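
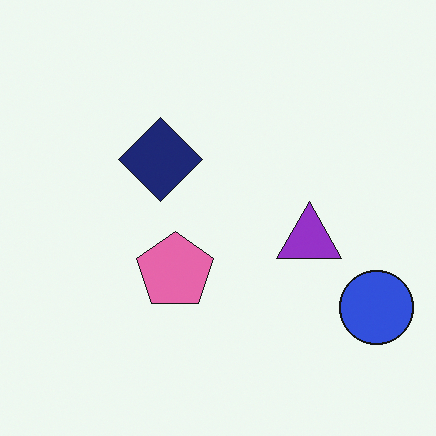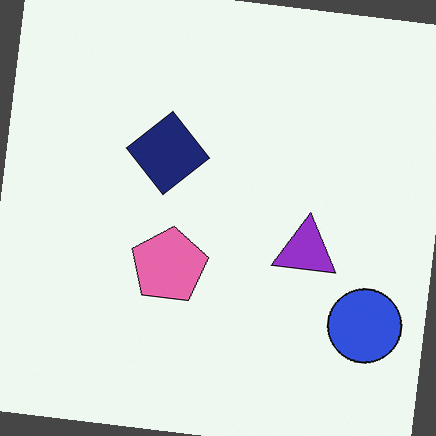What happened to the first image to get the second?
Rotated clockwise by a small amount.

Every shape is tilted by the same angle and the image corners show triangular fill wedges — a whole-image rotation by a non-right angle.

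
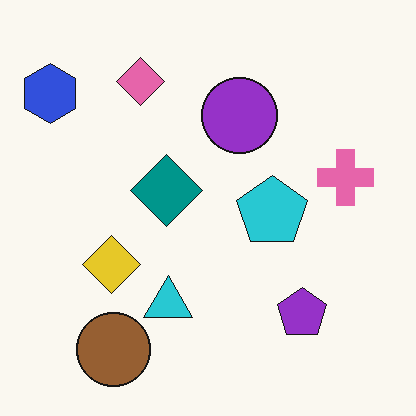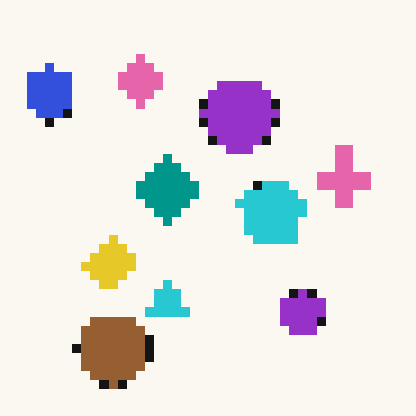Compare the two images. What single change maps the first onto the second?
The transformation is: coarsely pixelated.

Shapes are reduced to large square blocks; fine edges and outlines are lost — a downscale-then-upscale (mosaic) effect.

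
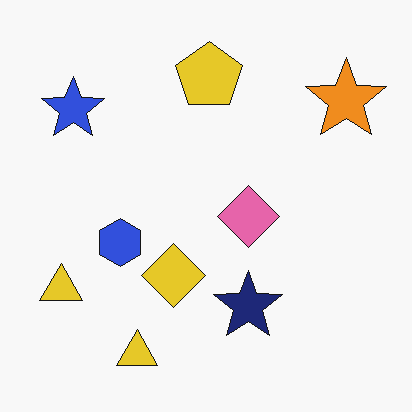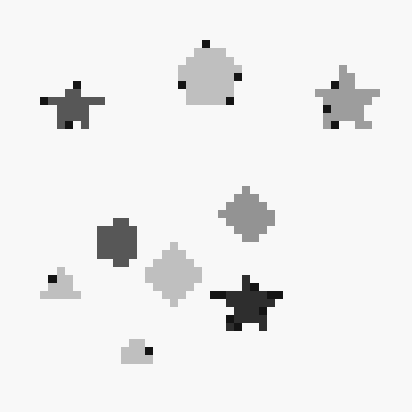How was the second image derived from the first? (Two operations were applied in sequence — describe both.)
It was moderately pixelated, then converted to grayscale.

Shapes are reduced to large square blocks; fine edges and outlines are lost — a downscale-then-upscale (mosaic) effect. All color is removed — every shape is now a shade of grey.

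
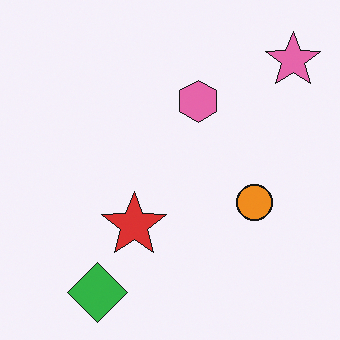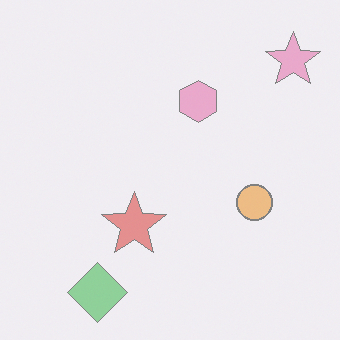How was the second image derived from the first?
The second image is the first given much lower contrast.

Tones are pushed toward mid-grey across the whole image — a global contrast change.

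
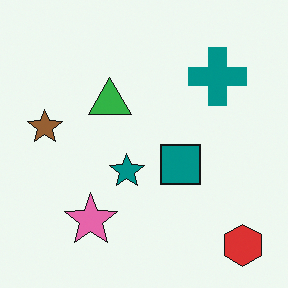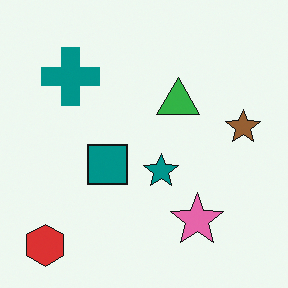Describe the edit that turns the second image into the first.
It was flipped horizontally (left ↔ right).

The red hexagon is in the bottom-left of the second image and the bottom-right of the first — shapes on opposite sides of the vertical midline have swapped in a mirror flip.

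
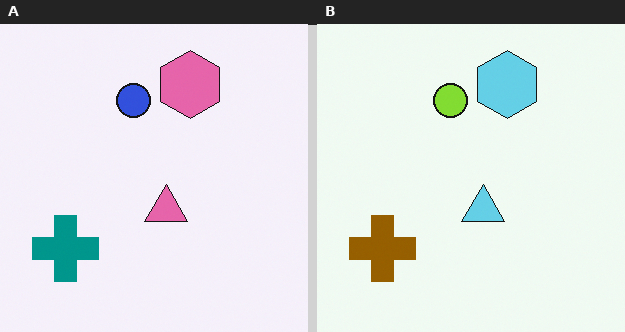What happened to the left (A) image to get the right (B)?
This is the original image hue-shifted by a large amount.

Every shape's color has rotated by the same amount around the hue wheel — a uniform hue shift.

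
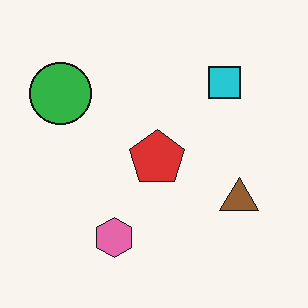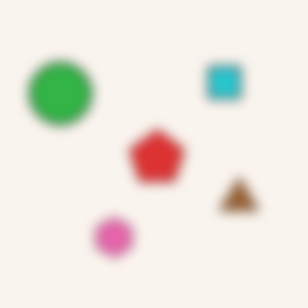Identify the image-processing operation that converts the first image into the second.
This is the original image heavily blurred.

Shape edges and outlines are uniformly softened across the whole image.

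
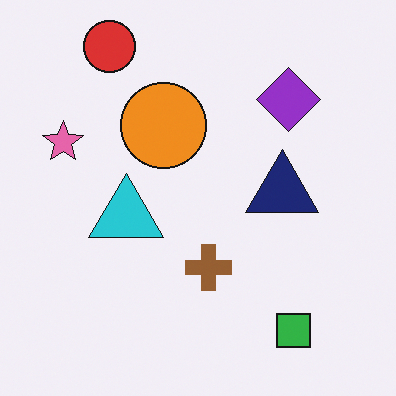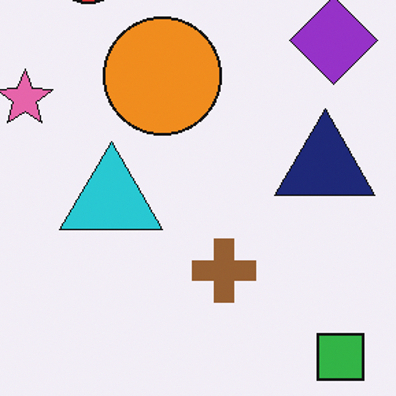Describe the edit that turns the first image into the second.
This is the original image cropped slightly and scaled back up.

The visible shapes are larger and the field of view is narrower; shapes near the original edges may be partly or wholly outside the frame — a crop-and-rescale.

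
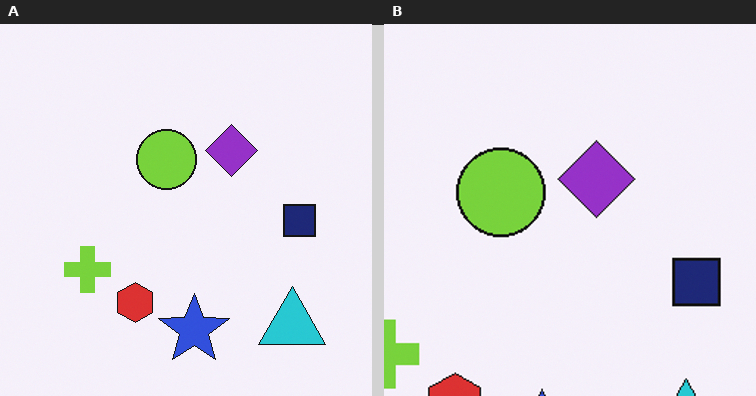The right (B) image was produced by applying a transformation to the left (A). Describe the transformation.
It was cropped slightly and scaled back up.

The visible shapes are larger and the field of view is narrower; shapes near the original edges may be partly or wholly outside the frame — a crop-and-rescale.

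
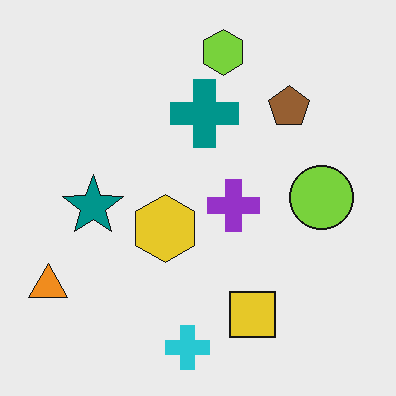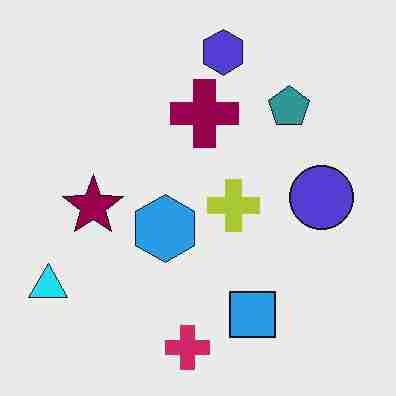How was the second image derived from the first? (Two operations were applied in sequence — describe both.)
The second image is the first hue-shifted noticeably, then heavily JPEG-compressed with obvious blocking artifacts.

Every shape's color has rotated by the same amount around the hue wheel — a uniform hue shift. Blocky 8×8 compression artifacts appear around shape edges and the flat background shows ringing — characteristic JPEG degradation.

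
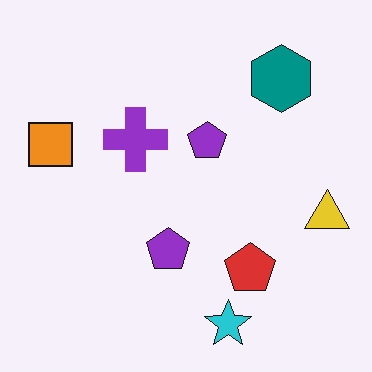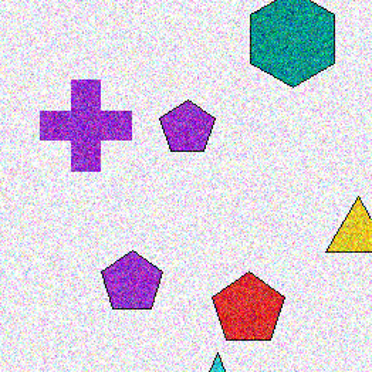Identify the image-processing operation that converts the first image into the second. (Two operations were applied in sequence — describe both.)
The transformation is: degraded with heavy additive noise, then cropped to a modestly smaller region and rescaled.

Random speckle covers the whole image, including the flat background. The visible shapes are larger and the field of view is narrower; shapes near the original edges may be partly or wholly outside the frame — a crop-and-rescale.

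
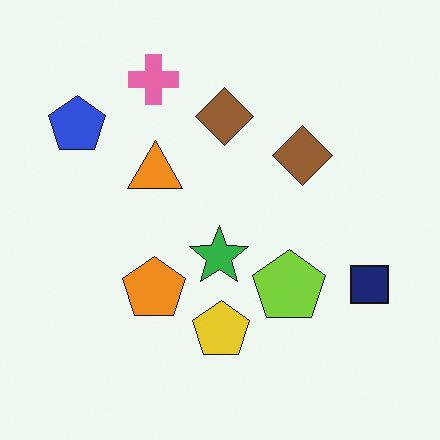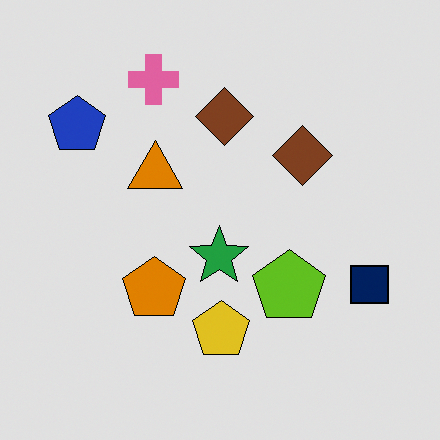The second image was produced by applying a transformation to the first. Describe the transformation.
It was posterized to a reduced palette.

Each flat color has snapped to a coarser quantized level — most visibly, the near-white background has dropped to a flat grey.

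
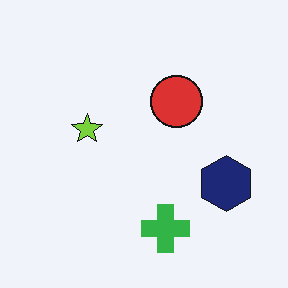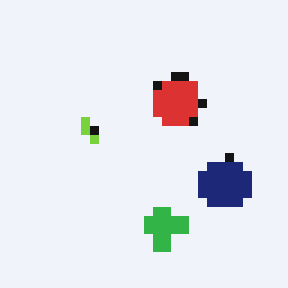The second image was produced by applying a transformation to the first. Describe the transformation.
The transformation is: coarsely pixelated.

Shapes are reduced to large square blocks; fine edges and outlines are lost — a downscale-then-upscale (mosaic) effect.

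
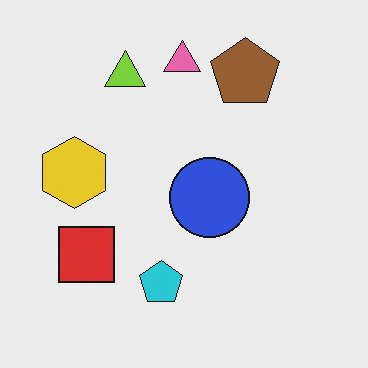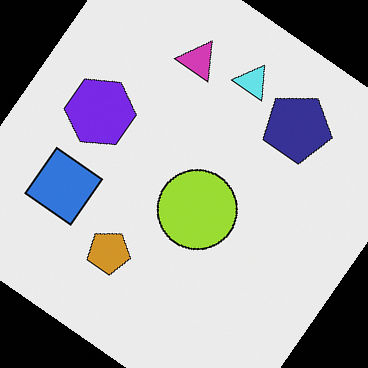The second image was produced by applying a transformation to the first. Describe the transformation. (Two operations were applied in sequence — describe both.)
Hue-shifted through roughly half the color wheel, then rotated clockwise by a large amount — several tens of degrees.

Every shape's color has rotated by the same amount around the hue wheel — a uniform hue shift. Every shape is tilted by the same angle and the image corners show triangular fill wedges — a whole-image rotation by a non-right angle.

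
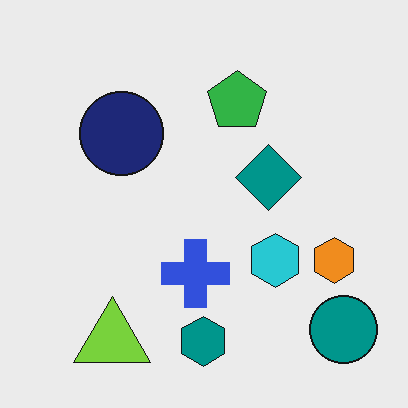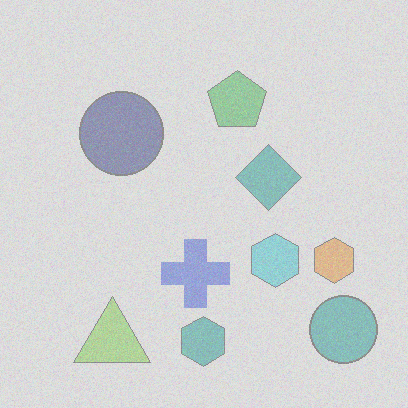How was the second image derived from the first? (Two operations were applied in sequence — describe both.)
It was degraded with visible gaussian noise, then washed out (contrast reduced).

Random speckle covers the whole image, including the flat background. Tones are pushed toward mid-grey across the whole image — a global contrast change.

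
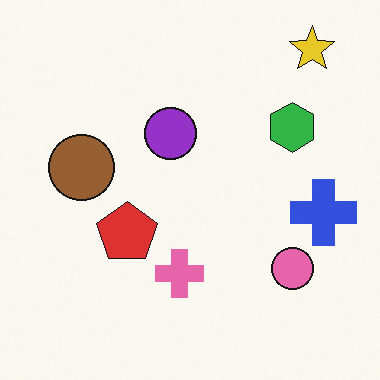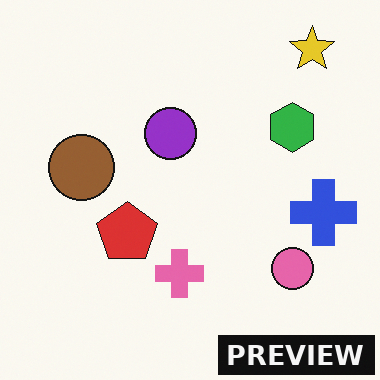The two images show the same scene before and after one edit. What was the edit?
The second image is the first watermarked with the text "PREVIEW" in the lower-right corner.

A dark label reading "PREVIEW" appears in the lower-right corner.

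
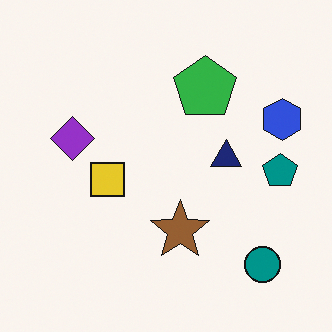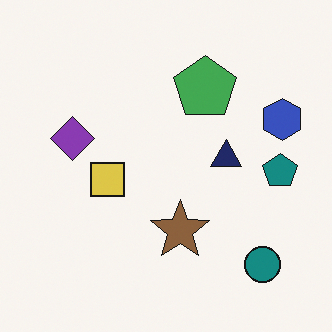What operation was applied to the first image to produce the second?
The transformation is: slightly desaturated.

All colors are more muted and greyish — a global saturation change.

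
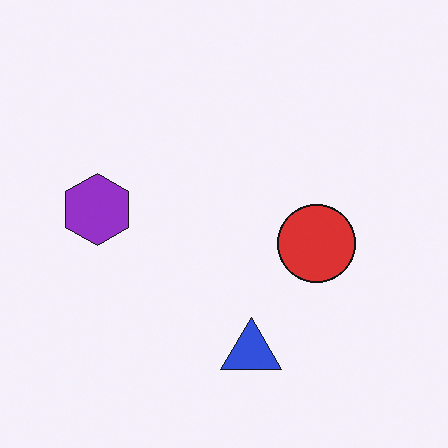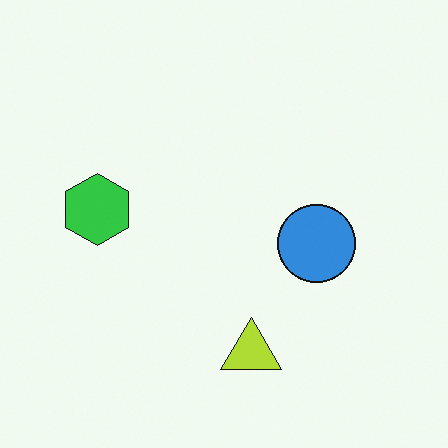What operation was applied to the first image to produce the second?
It was hue-shifted through roughly half the color wheel.

Every shape's color has rotated by the same amount around the hue wheel — a uniform hue shift.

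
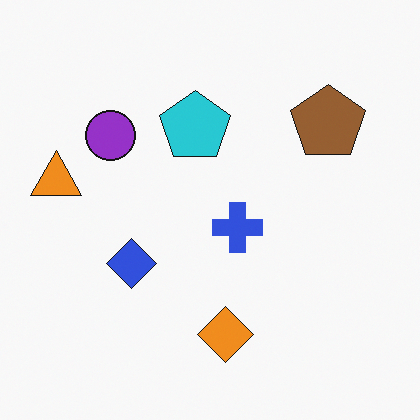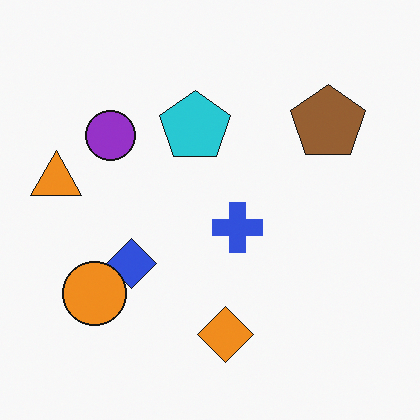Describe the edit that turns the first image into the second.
This is the original image overlaid with an additional orange circle.

An orange circle appears in the second image that is absent from the first.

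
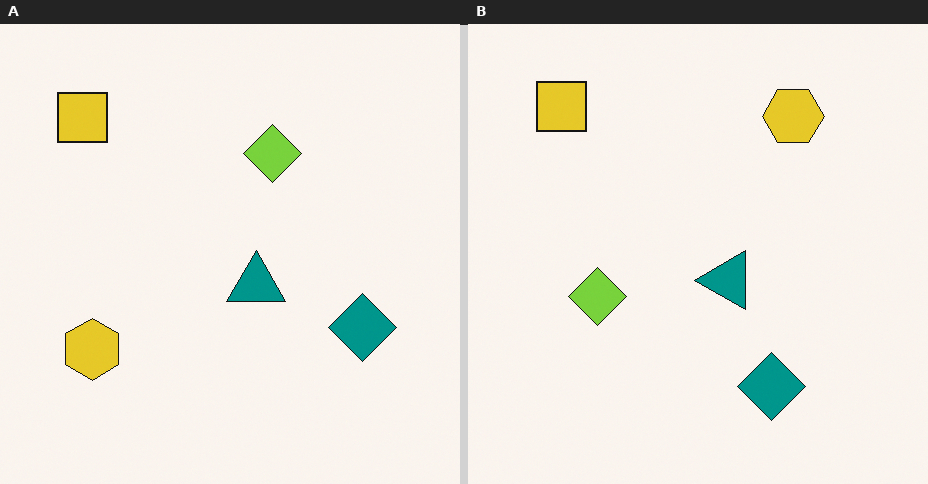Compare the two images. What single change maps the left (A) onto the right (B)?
The right (B) image is the left (A) transposed (reflected across the top-left ↔ bottom-right diagonal).

Shapes have swapped their row and column positions — what was in the top-right is now in the bottom-left — a diagonal reflection.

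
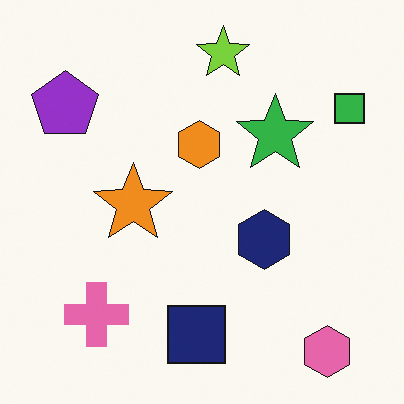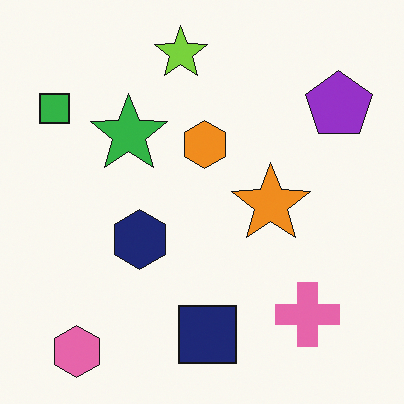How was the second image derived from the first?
Flipped horizontally (left ↔ right).

The green square is in the top-right of the first image and the top-left of the second — shapes on opposite sides of the vertical midline have swapped in a mirror flip.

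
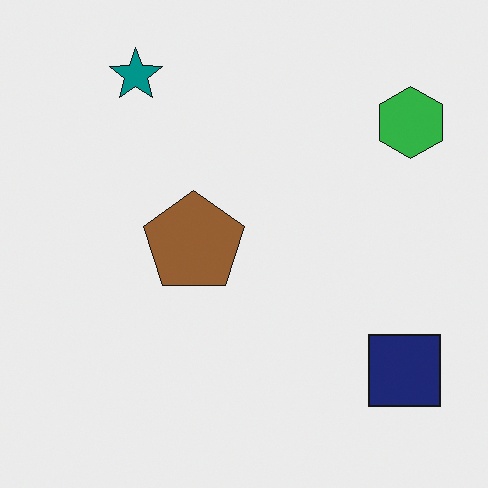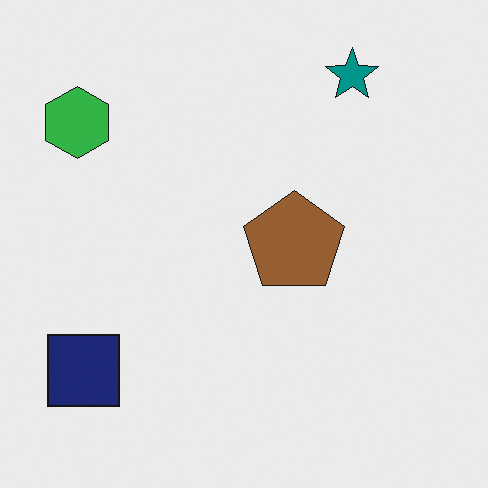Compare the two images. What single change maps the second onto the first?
The first image is the second flipped horizontally (left ↔ right).

The green hexagon is in the top-left of the second image and the top-right of the first — shapes on opposite sides of the vertical midline have swapped in a mirror flip.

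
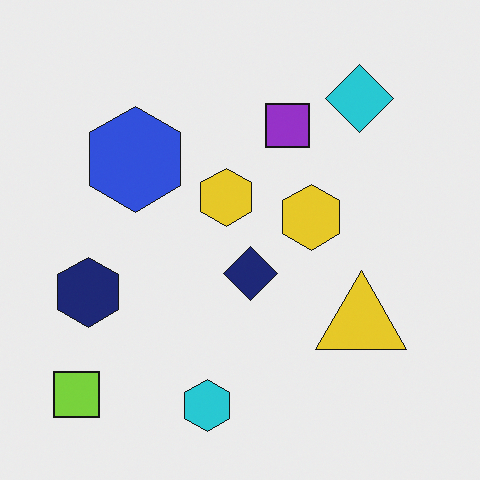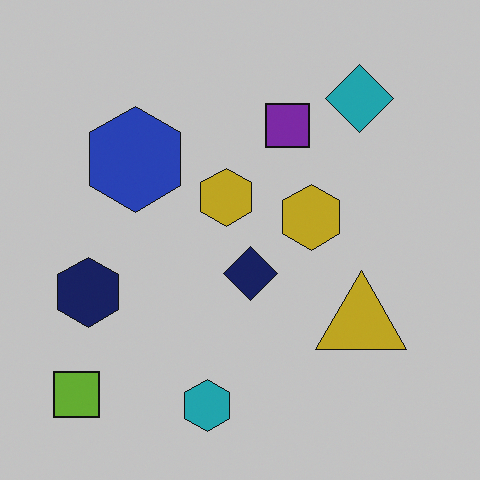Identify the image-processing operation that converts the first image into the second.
The transformation is: slightly darkened.

Every pixel — background and shapes alike — is uniformly darkened.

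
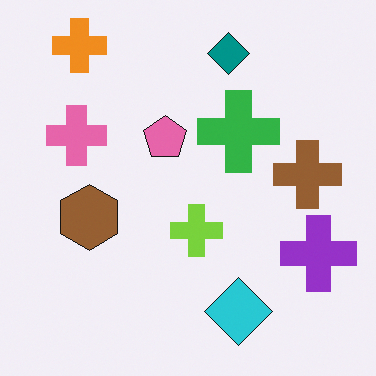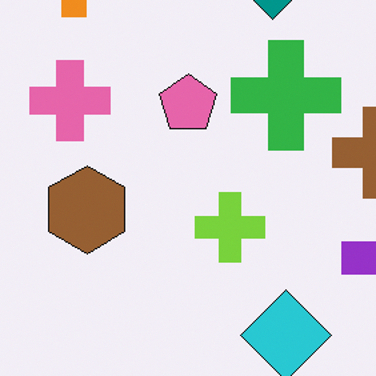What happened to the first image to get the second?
Cropped slightly and scaled back up.

The visible shapes are larger and the field of view is narrower; shapes near the original edges may be partly or wholly outside the frame — a crop-and-rescale.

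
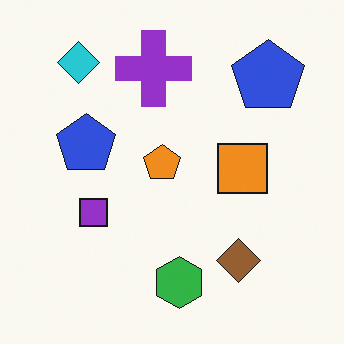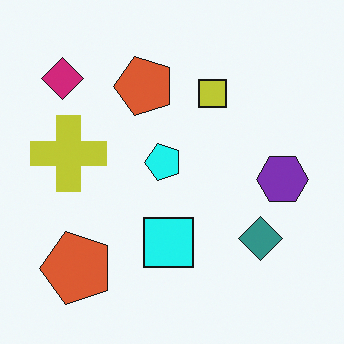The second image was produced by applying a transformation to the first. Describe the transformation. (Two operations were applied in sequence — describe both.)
The transformation is: transposed (reflected across the top-left ↔ bottom-right diagonal), then hue-shifted through roughly a third of the color wheel.

Shapes have swapped their row and column positions — what was in the top-right is now in the bottom-left — a diagonal reflection. Every shape's color has rotated by the same amount around the hue wheel — a uniform hue shift.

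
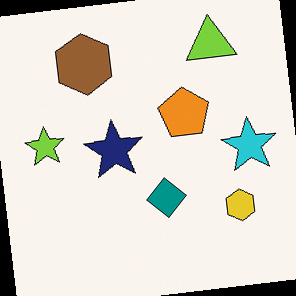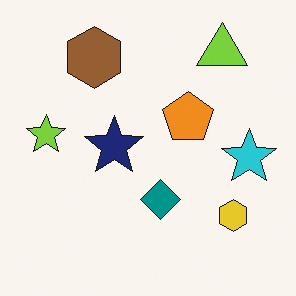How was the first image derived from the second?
The first image is the second rotated counter-clockwise by a few degrees.

Every shape is tilted by the same angle and the image corners show triangular fill wedges — a whole-image rotation by a non-right angle.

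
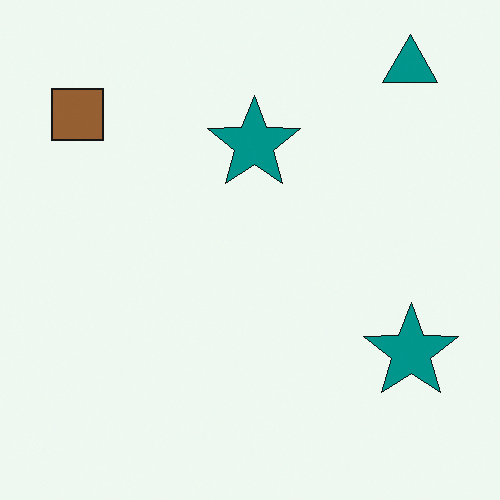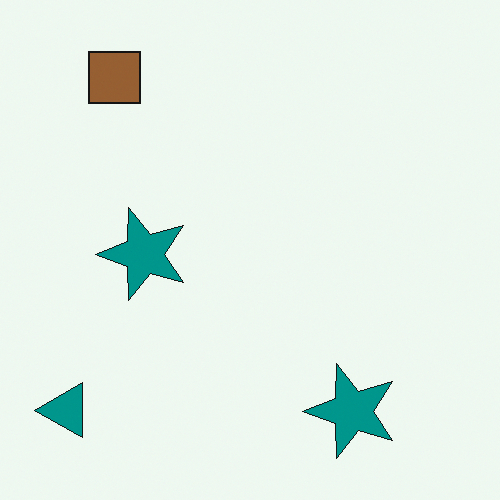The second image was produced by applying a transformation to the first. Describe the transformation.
Transposed (reflected across the top-left ↔ bottom-right diagonal).

Shapes have swapped their row and column positions — what was in the top-right is now in the bottom-left — a diagonal reflection.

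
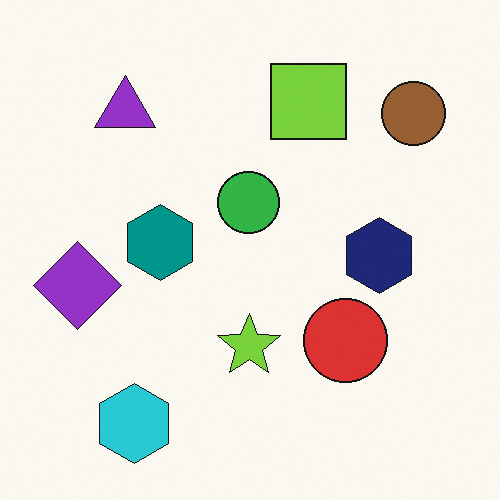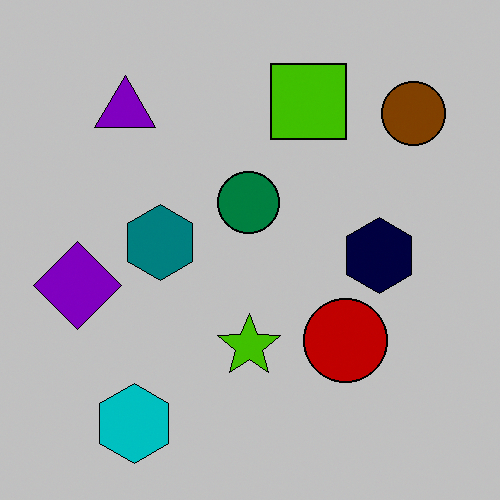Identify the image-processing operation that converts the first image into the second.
The transformation is: aggressively posterized.

Each flat color has snapped to a coarser quantized level — most visibly, the near-white background has dropped to a flat grey.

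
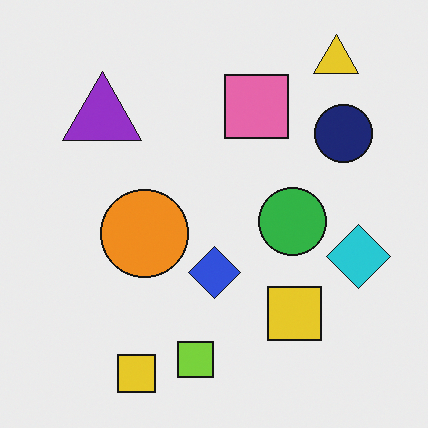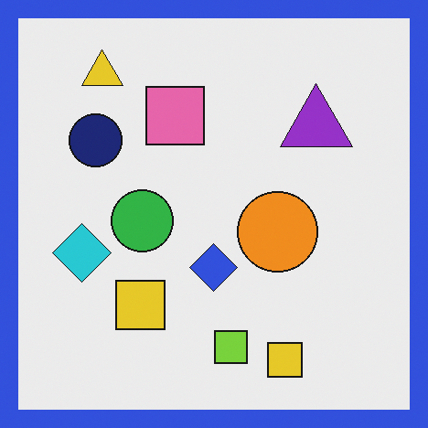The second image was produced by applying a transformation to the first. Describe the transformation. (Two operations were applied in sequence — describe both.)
This is the original image flipped horizontally (left ↔ right), then framed with a blue border.

The cyan diamond is in the right of the first image and the left of the second — shapes on opposite sides of the vertical midline have swapped in a mirror flip. A solid blue frame runs around the edge of the second image, with the content slightly shrunk inside it.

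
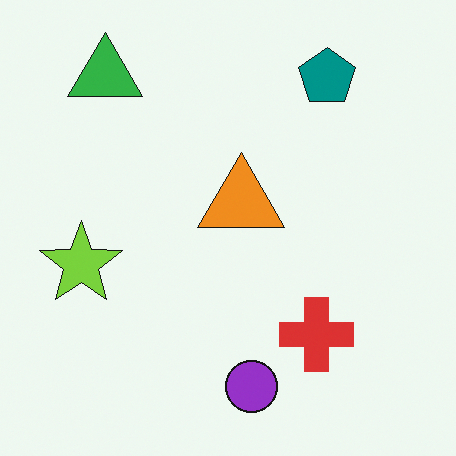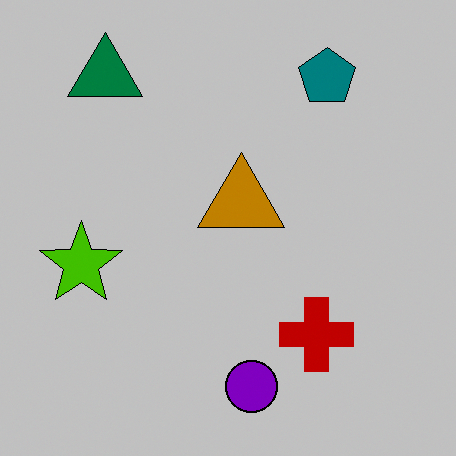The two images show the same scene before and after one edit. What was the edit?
The transformation is: aggressively posterized.

Each flat color has snapped to a coarser quantized level — most visibly, the near-white background has dropped to a flat grey.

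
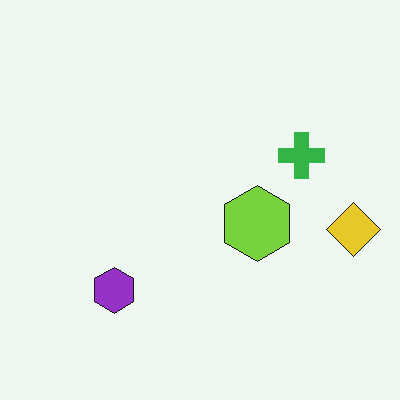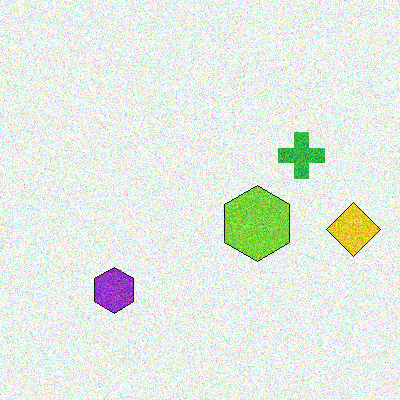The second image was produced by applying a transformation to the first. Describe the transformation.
This is the original image degraded with visible gaussian noise.

Random speckle covers the whole image, including the flat background.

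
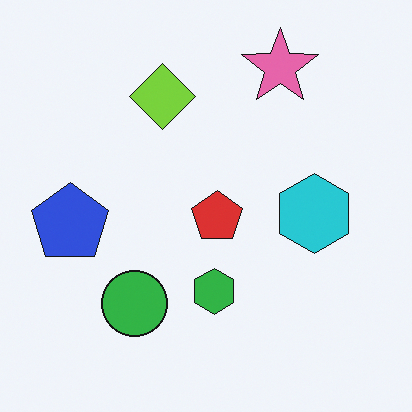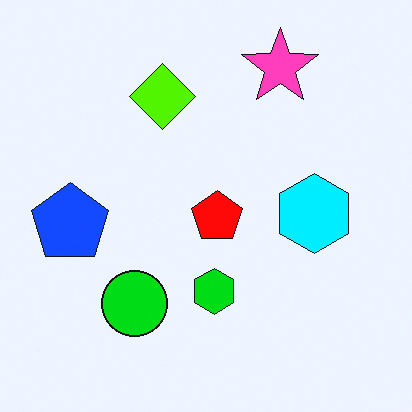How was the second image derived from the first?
The second image is the first made much more vivid (saturation change).

All colors are more vivid — a global saturation change.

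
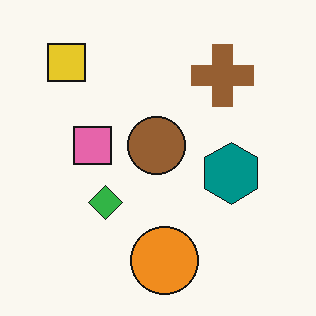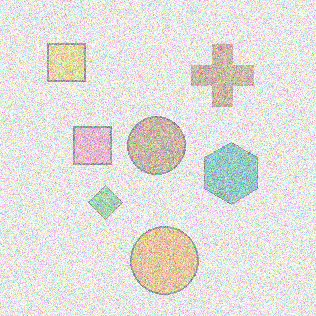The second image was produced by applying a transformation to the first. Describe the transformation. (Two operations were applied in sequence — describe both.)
The second image is the first given much lower contrast, then degraded with a thick layer of grain.

Tones are pushed toward mid-grey across the whole image — a global contrast change. Random speckle covers the whole image, including the flat background.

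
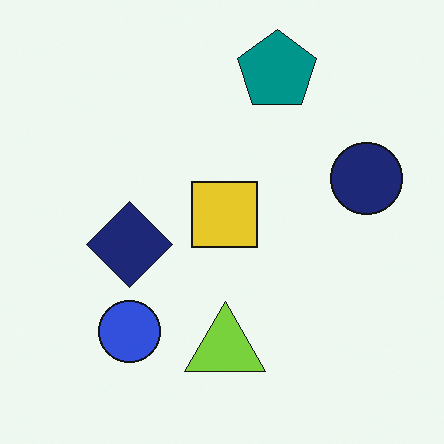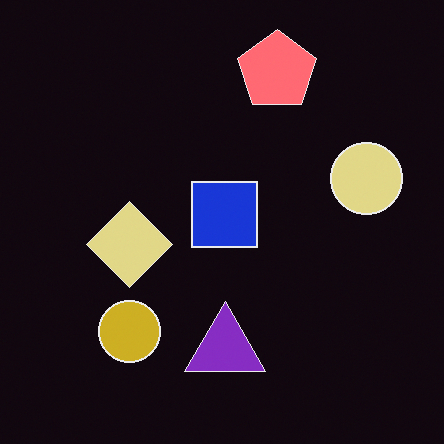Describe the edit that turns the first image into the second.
The image was color-inverted (negative).

The light background has become dark and every shape's color is its complement — a photographic negative.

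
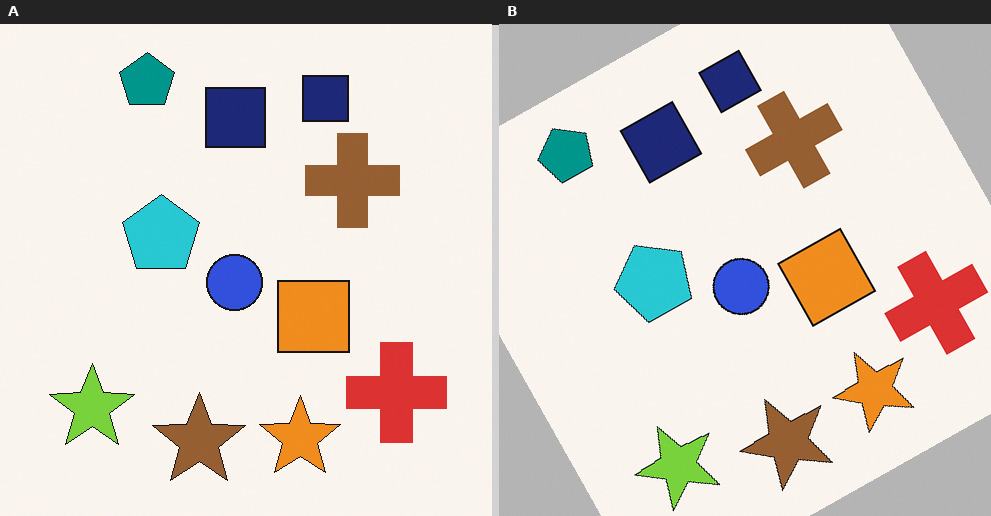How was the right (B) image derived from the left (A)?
This is the original image rotated counter-clockwise by a clearly visible amount.

Every shape is tilted by the same angle and the image corners show triangular fill wedges — a whole-image rotation by a non-right angle.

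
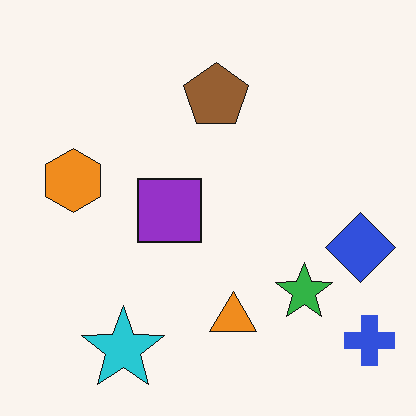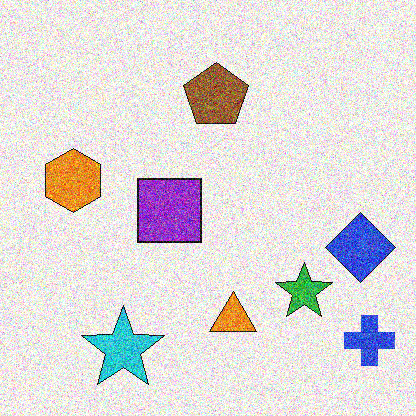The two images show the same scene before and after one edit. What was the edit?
Degraded with a thick layer of grain.

Random speckle covers the whole image, including the flat background.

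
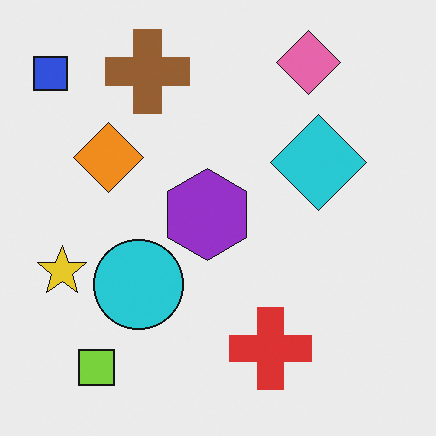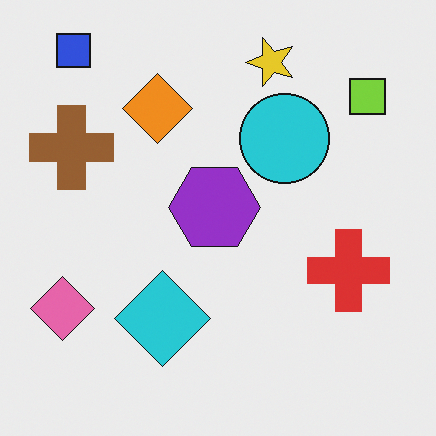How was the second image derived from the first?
The second image is the first transposed (reflected across the top-left ↔ bottom-right diagonal).

Shapes have swapped their row and column positions — what was in the top-right is now in the bottom-left — a diagonal reflection.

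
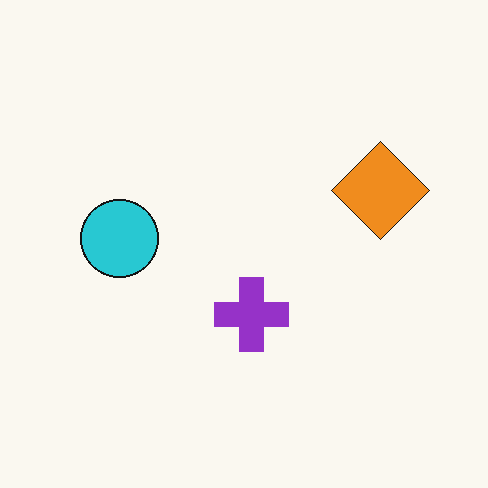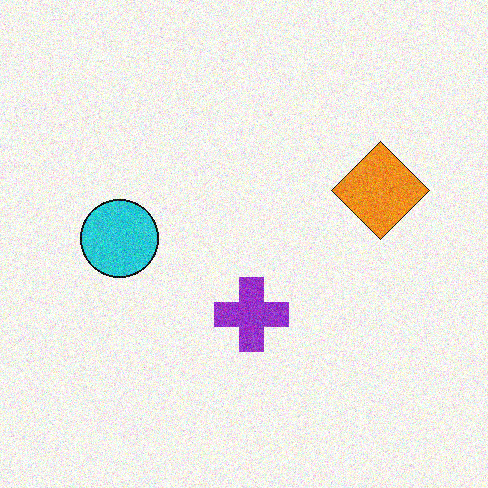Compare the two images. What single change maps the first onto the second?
The image was degraded with moderate additive noise.

Random speckle covers the whole image, including the flat background.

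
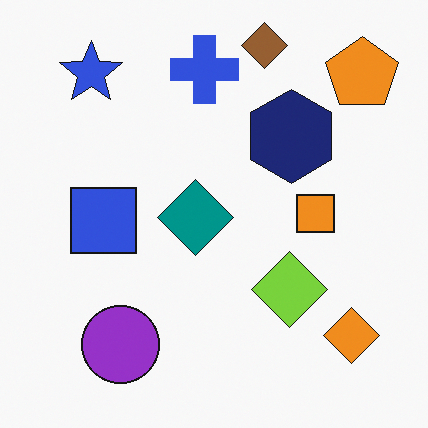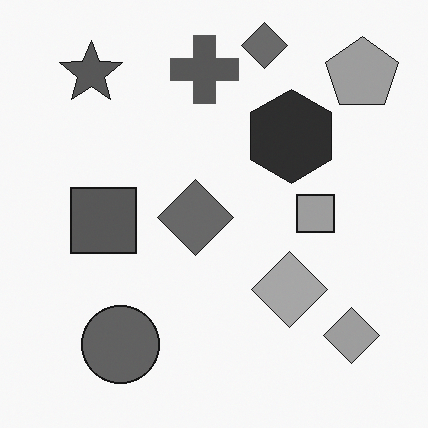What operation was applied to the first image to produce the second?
The second image is the first converted to grayscale.

All color is removed — every shape is now a shade of grey.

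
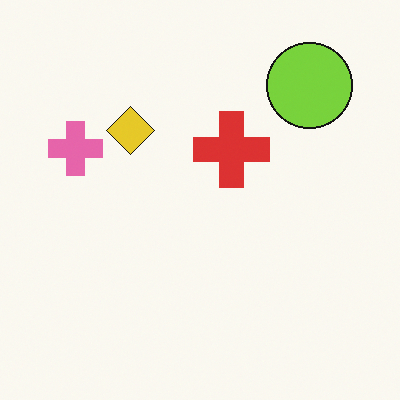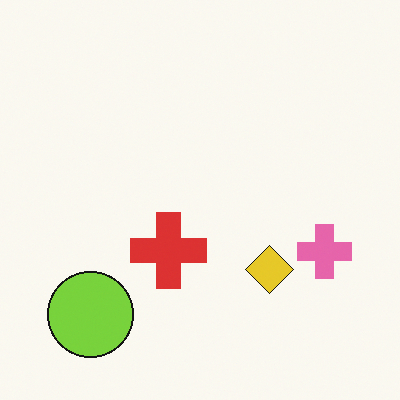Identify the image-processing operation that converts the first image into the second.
The image was rotated 180°.

The lime circle sits in the top-right of the first image and the bottom-left of the second — consistent with a whole-image 180° rotation.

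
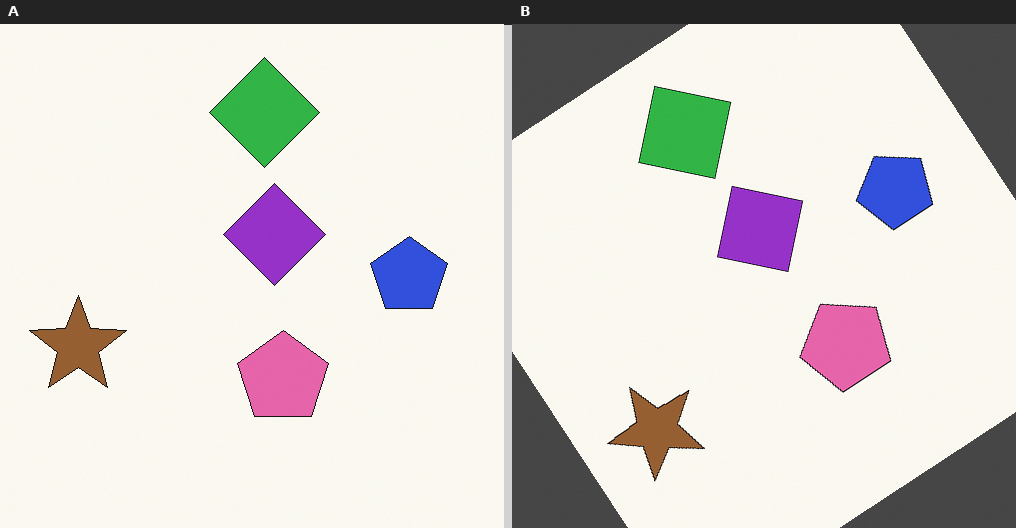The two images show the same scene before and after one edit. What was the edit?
It was rotated counter-clockwise by a large amount — several tens of degrees.

Every shape is tilted by the same angle and the image corners show triangular fill wedges — a whole-image rotation by a non-right angle.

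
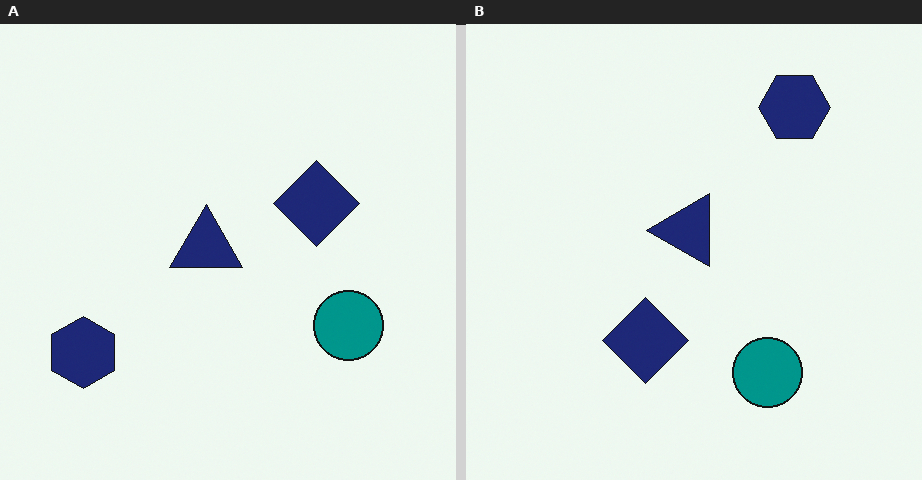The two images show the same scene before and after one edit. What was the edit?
This is the original image transposed (reflected across the top-left ↔ bottom-right diagonal).

Shapes have swapped their row and column positions — what was in the top-right is now in the bottom-left — a diagonal reflection.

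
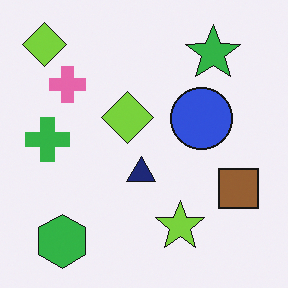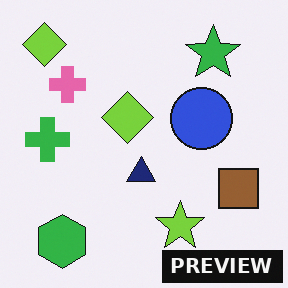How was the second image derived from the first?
The transformation is: watermarked with the text "PREVIEW" in the lower-right corner.

A dark label reading "PREVIEW" appears in the lower-right corner.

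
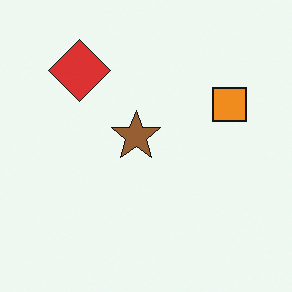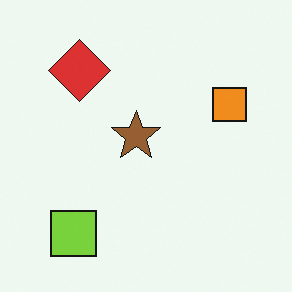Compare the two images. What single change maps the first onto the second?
The second image is the first overlaid with an additional lime square.

A lime square appears in the second image that is absent from the first.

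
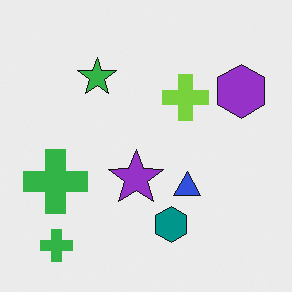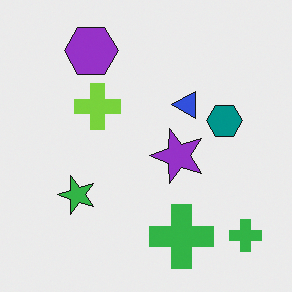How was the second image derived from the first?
The image was rotated 90° counter-clockwise.

The purple hexagon sits in the top-right of the first image and the top-left of the second — consistent with a whole-image 90° counter-clockwise rotation.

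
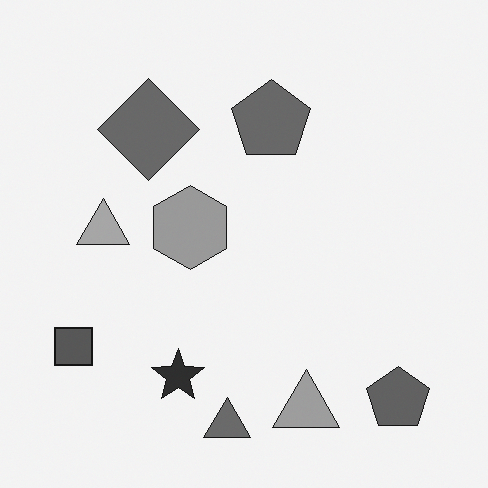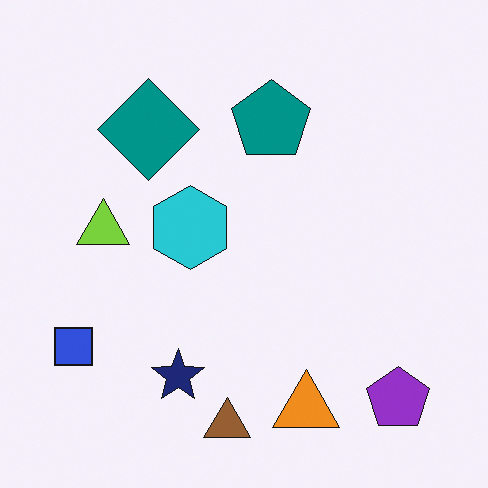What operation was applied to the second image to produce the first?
The image was converted to grayscale.

All color is removed — every shape is now a shade of grey.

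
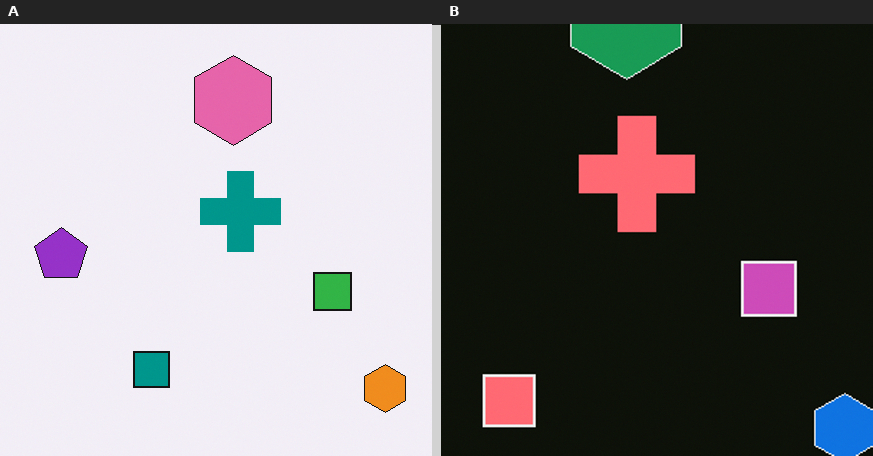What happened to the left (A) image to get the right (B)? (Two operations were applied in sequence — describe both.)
The transformation is: cropped to a modestly smaller region and rescaled, then color-inverted (negative).

The visible shapes are larger and the field of view is narrower; shapes near the original edges may be partly or wholly outside the frame — a crop-and-rescale. The light background has become dark and every shape's color is its complement — a photographic negative.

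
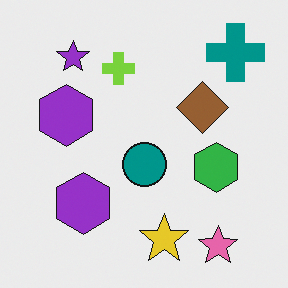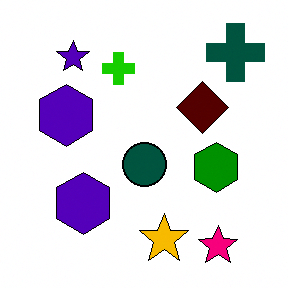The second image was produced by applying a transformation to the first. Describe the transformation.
The image was given much higher contrast.

Tones are pushed away from mid-grey across the whole image — a global contrast change.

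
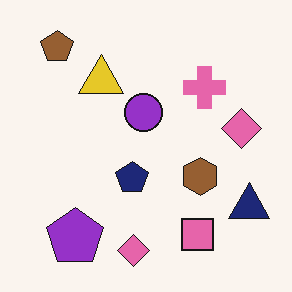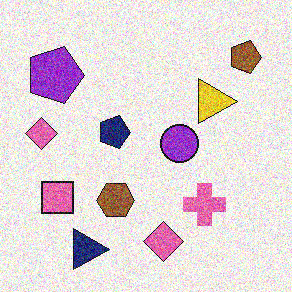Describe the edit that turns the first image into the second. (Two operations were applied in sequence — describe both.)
The second image is the first rotated 90° clockwise, then degraded with strong gaussian noise.

The brown pentagon sits in the top-left of the first image and the top-right of the second — consistent with a whole-image 90° clockwise rotation. Random speckle covers the whole image, including the flat background.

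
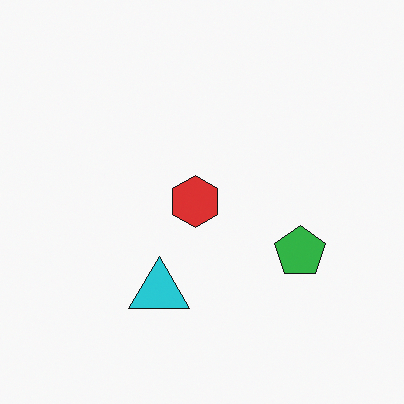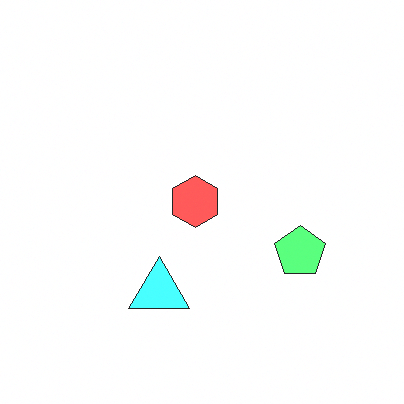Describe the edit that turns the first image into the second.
This is the original image substantially brightened.

Every pixel — background and shapes alike — is uniformly brightened.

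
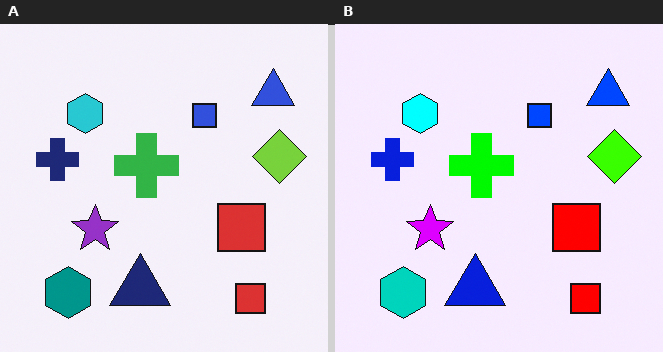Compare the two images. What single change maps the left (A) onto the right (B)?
It was heavily oversaturated.

All colors are more vivid — a global saturation change.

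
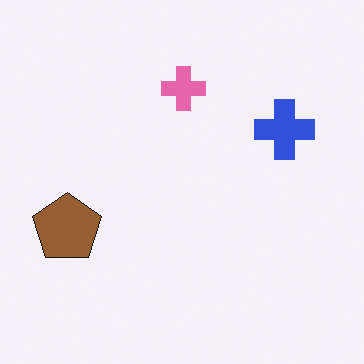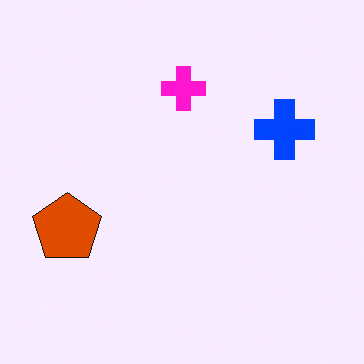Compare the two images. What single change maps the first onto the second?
The image was made much more vivid (saturation change).

All colors are more vivid — a global saturation change.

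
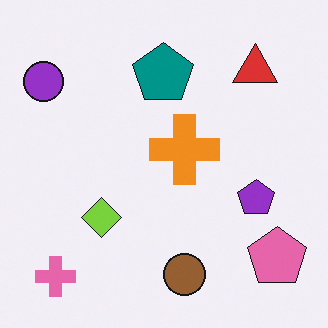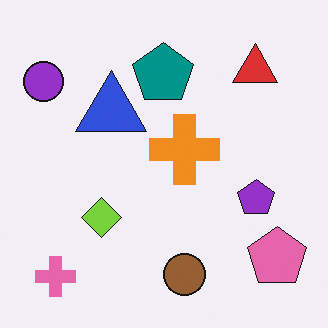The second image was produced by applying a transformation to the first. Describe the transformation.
This is the original image overlaid with an additional blue triangle.

A blue triangle appears in the second image that is absent from the first.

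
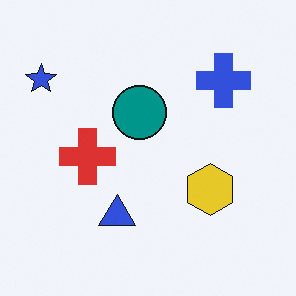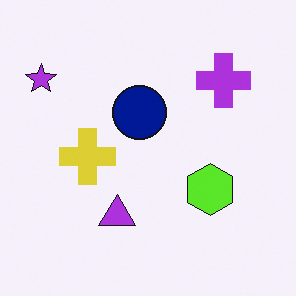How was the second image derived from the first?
This is the original image hue-shifted slightly.

Every shape's color has rotated by the same amount around the hue wheel — a uniform hue shift.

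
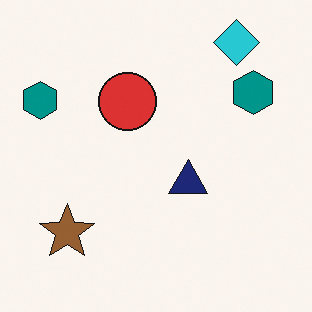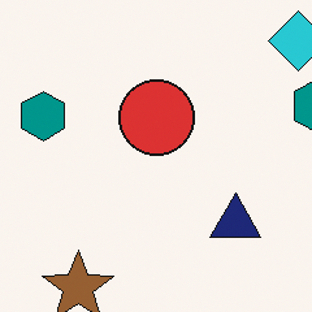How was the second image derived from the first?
It was cropped to a modestly smaller region and rescaled.

The visible shapes are larger and the field of view is narrower; shapes near the original edges may be partly or wholly outside the frame — a crop-and-rescale.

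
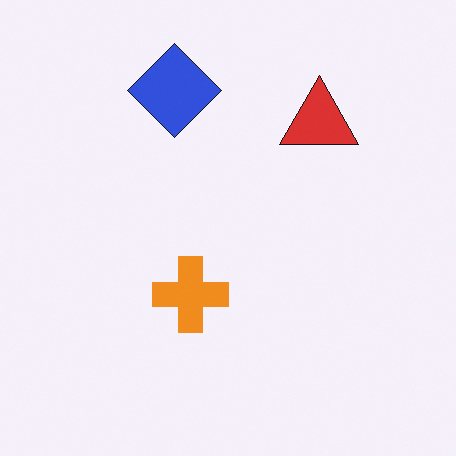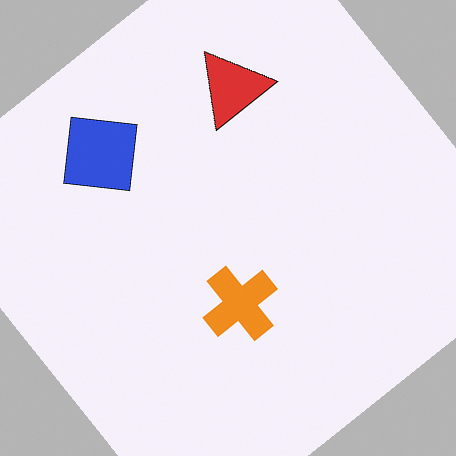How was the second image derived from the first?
This is the original image rotated counter-clockwise by a large amount — several tens of degrees.

Every shape is tilted by the same angle and the image corners show triangular fill wedges — a whole-image rotation by a non-right angle.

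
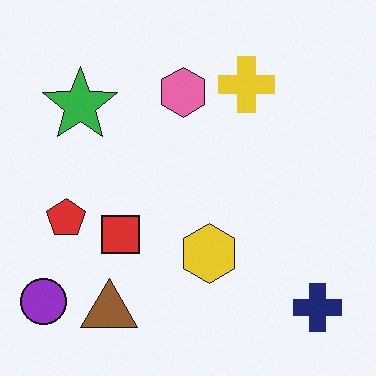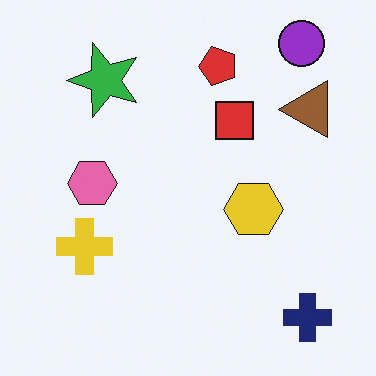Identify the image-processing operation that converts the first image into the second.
The image was transposed (reflected across the top-left ↔ bottom-right diagonal).

Shapes have swapped their row and column positions — what was in the top-right is now in the bottom-left — a diagonal reflection.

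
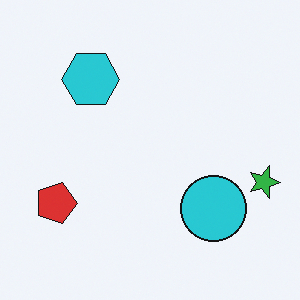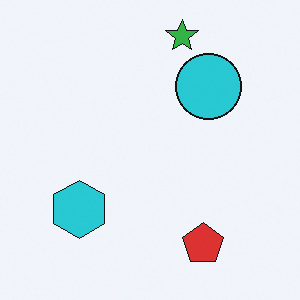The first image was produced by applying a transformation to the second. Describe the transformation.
It was rotated 90° clockwise.

The green star sits in the top of the second image and the right of the first — consistent with a whole-image 90° clockwise rotation.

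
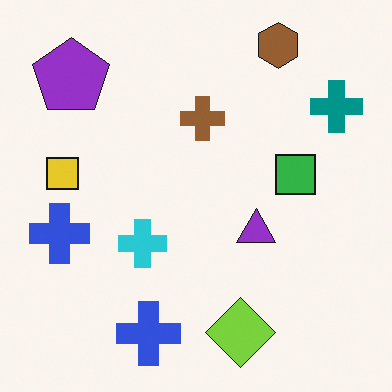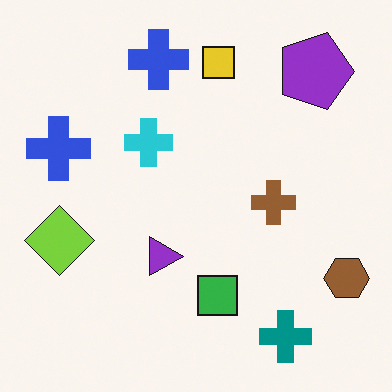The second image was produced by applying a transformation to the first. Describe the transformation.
Rotated 90° clockwise.

The purple pentagon sits in the top-left of the first image and the top-right of the second — consistent with a whole-image 90° clockwise rotation.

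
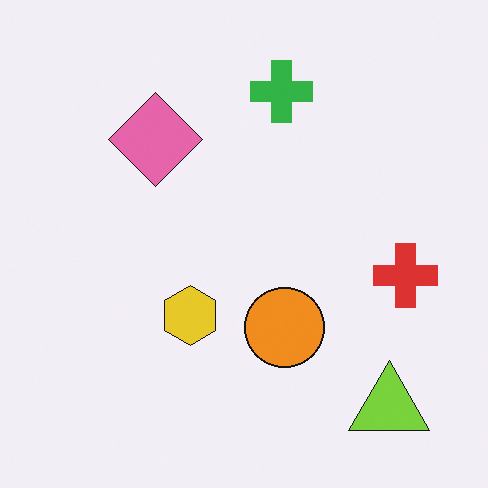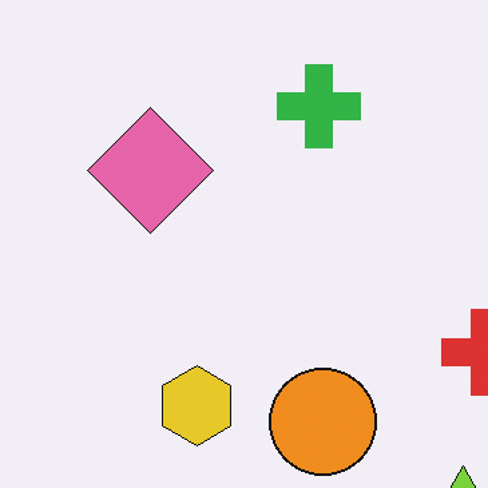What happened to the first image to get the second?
The transformation is: cropped to a modestly smaller region and rescaled.

The visible shapes are larger and the field of view is narrower; shapes near the original edges may be partly or wholly outside the frame — a crop-and-rescale.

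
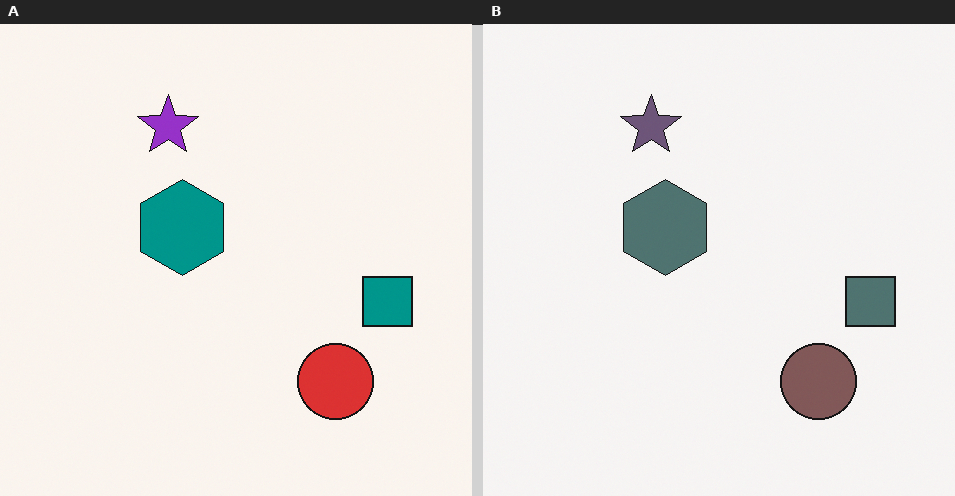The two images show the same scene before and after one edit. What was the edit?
The transformation is: heavily desaturated.

All colors are more muted and greyish — a global saturation change.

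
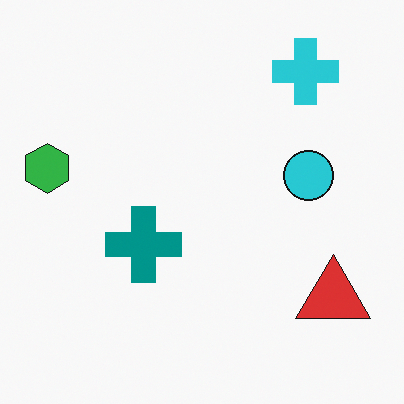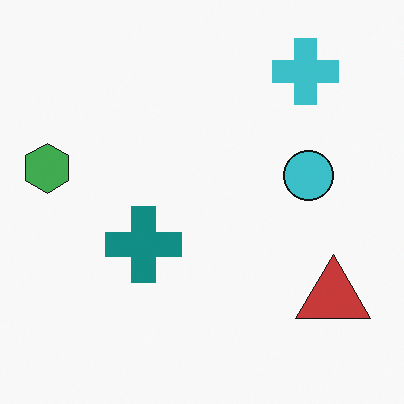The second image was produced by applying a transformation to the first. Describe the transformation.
This is the original image slightly desaturated.

All colors are more muted and greyish — a global saturation change.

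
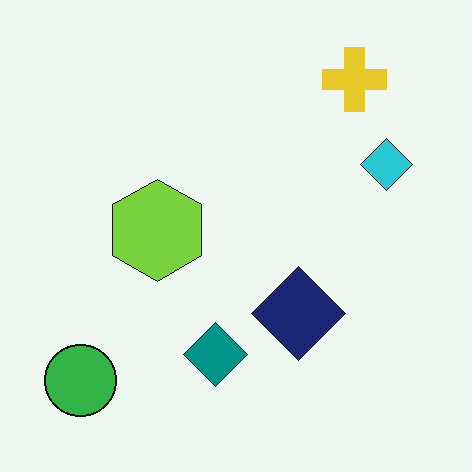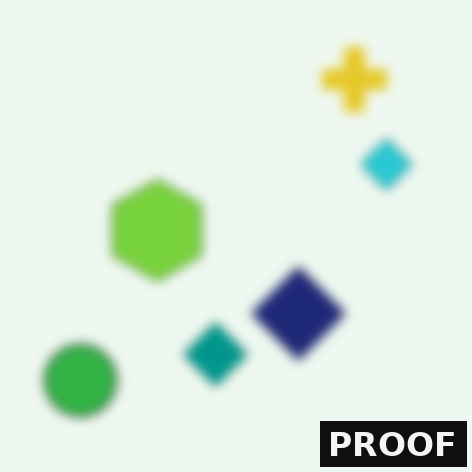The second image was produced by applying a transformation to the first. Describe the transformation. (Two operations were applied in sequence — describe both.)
The transformation is: strongly gaussian-blurred, then watermarked with the text "PROOF" in the lower-right corner.

Shape edges and outlines are uniformly softened across the whole image. A dark label reading "PROOF" appears in the lower-right corner.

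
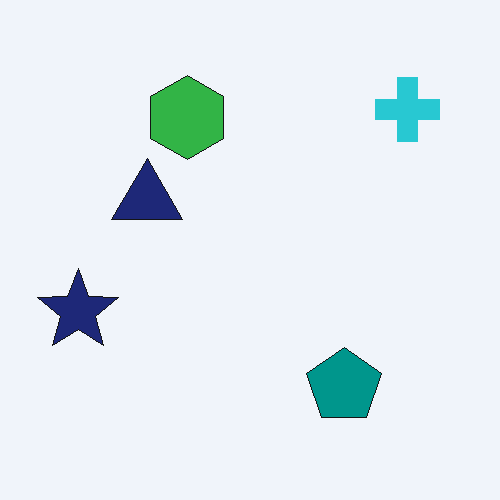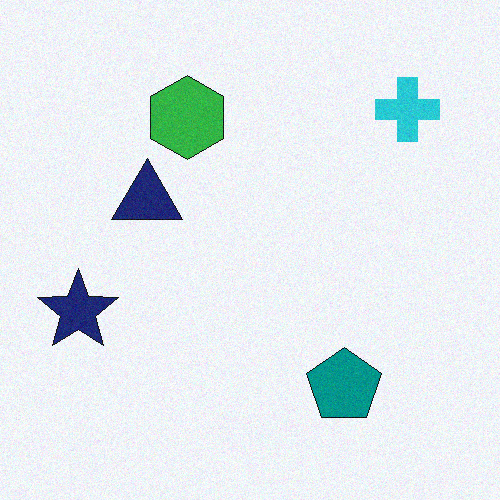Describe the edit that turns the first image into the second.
It was degraded with a light layer of grain.

Random speckle covers the whole image, including the flat background.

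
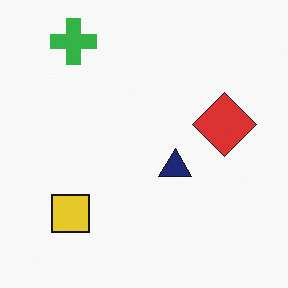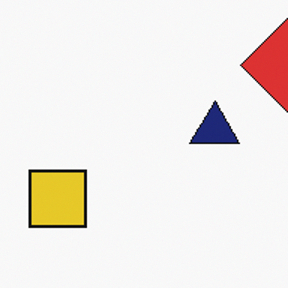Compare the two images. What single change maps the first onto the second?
Cropped slightly and scaled back up.

The visible shapes are larger and the field of view is narrower; shapes near the original edges may be partly or wholly outside the frame — a crop-and-rescale.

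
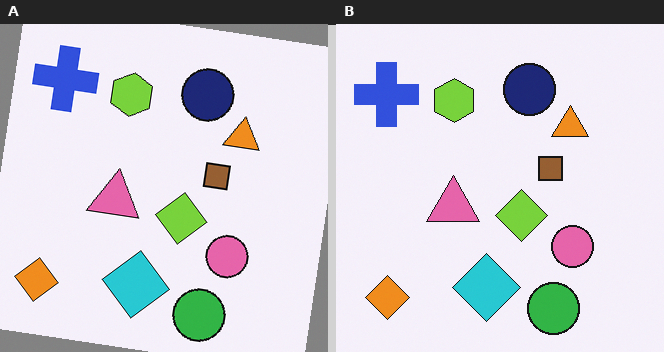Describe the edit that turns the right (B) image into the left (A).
The transformation is: rotated clockwise by a slight angle.

Every shape is tilted by the same angle and the image corners show triangular fill wedges — a whole-image rotation by a non-right angle.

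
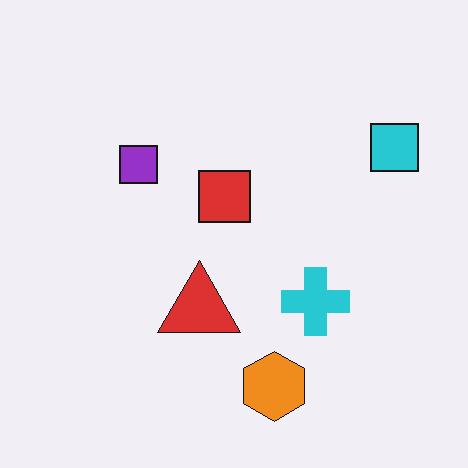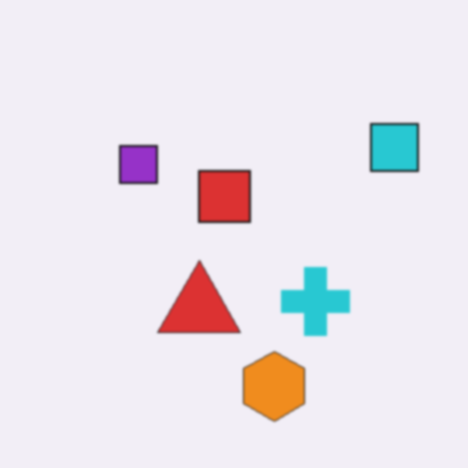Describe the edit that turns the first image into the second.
The transformation is: slightly softened.

Shape edges and outlines are uniformly softened across the whole image.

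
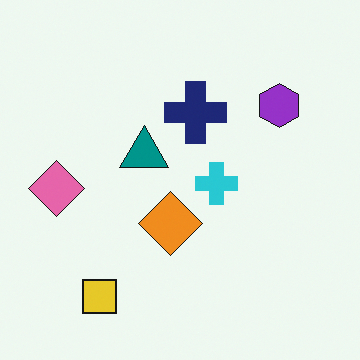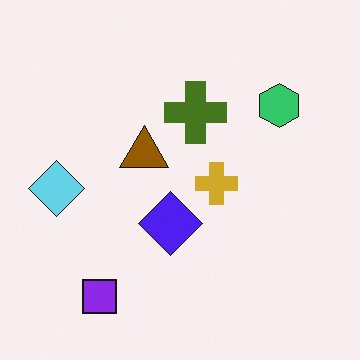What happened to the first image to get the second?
The second image is the first hue-shifted by a large amount.

Every shape's color has rotated by the same amount around the hue wheel — a uniform hue shift.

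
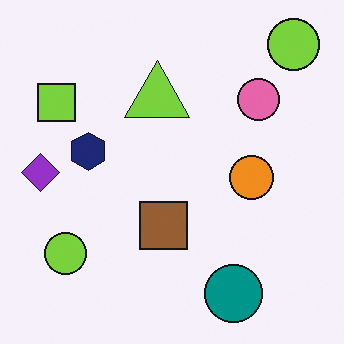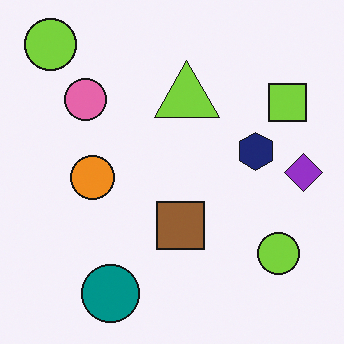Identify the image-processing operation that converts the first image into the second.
Flipped horizontally (left ↔ right).

The purple diamond is in the left of the first image and the right of the second — shapes on opposite sides of the vertical midline have swapped in a mirror flip.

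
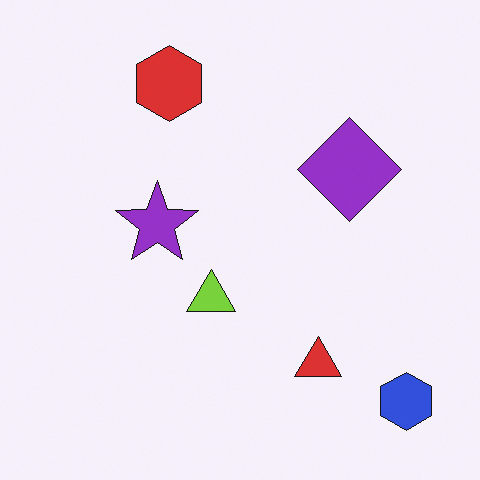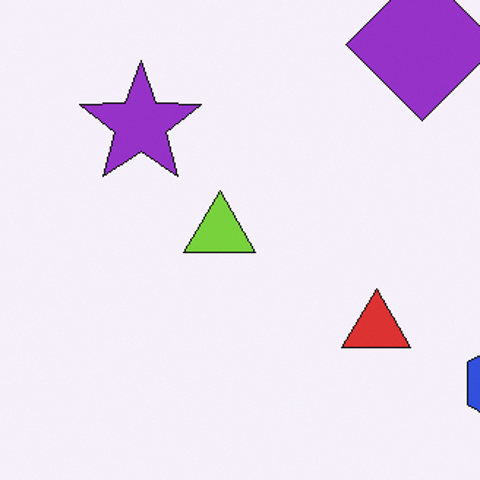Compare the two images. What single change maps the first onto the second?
The transformation is: cropped to a modestly smaller region and rescaled.

The visible shapes are larger and the field of view is narrower; shapes near the original edges may be partly or wholly outside the frame — a crop-and-rescale.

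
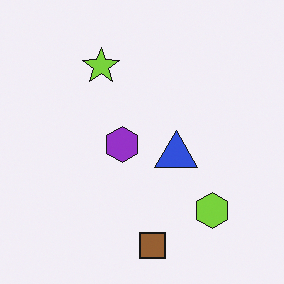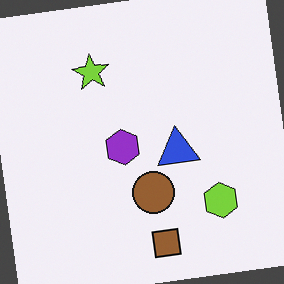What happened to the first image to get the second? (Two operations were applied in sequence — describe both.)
Rotated counter-clockwise by a small amount, then overlaid with an additional brown circle.

Every shape is tilted by the same angle and the image corners show triangular fill wedges — a whole-image rotation by a non-right angle. A brown circle appears in the second image that is absent from the first.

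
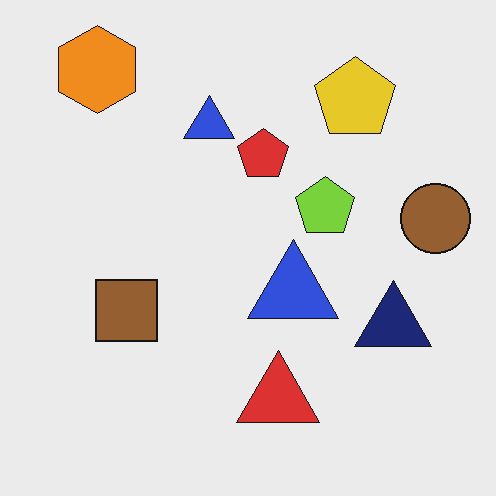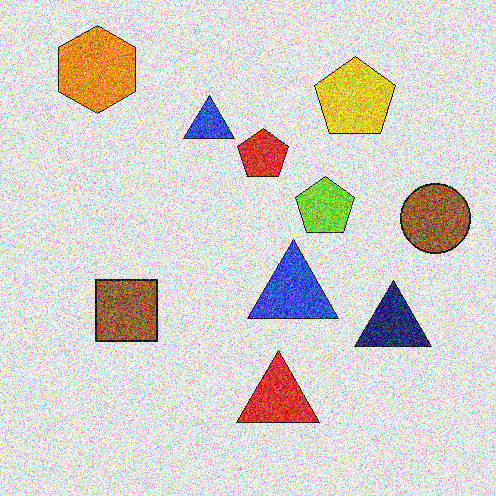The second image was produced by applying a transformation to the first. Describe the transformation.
This is the original image degraded with heavy additive noise.

Random speckle covers the whole image, including the flat background.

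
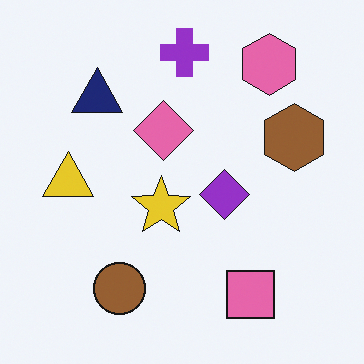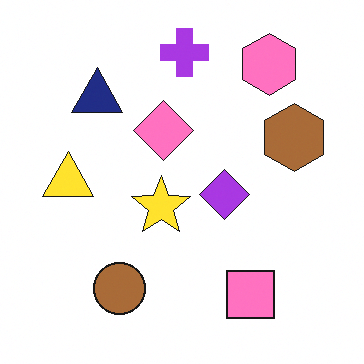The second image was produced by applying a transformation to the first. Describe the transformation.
Slightly brightened.

Every pixel — background and shapes alike — is uniformly brightened.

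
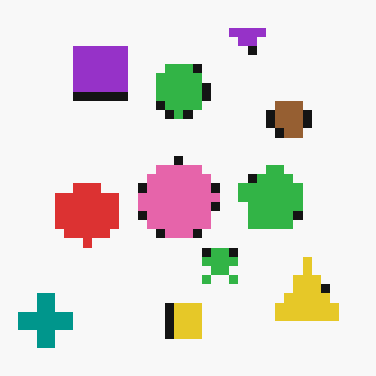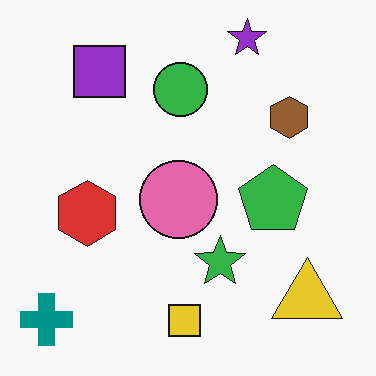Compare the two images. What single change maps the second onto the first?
Heavily pixelated into large blocks.

Shapes are reduced to large square blocks; fine edges and outlines are lost — a downscale-then-upscale (mosaic) effect.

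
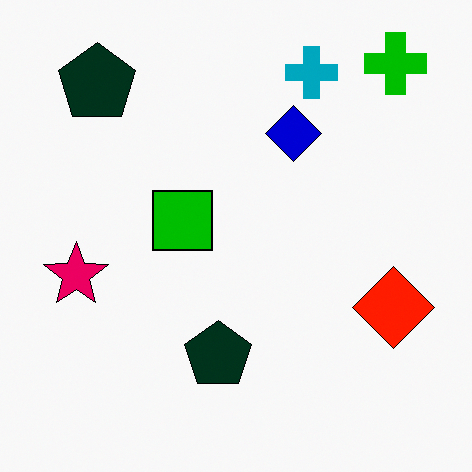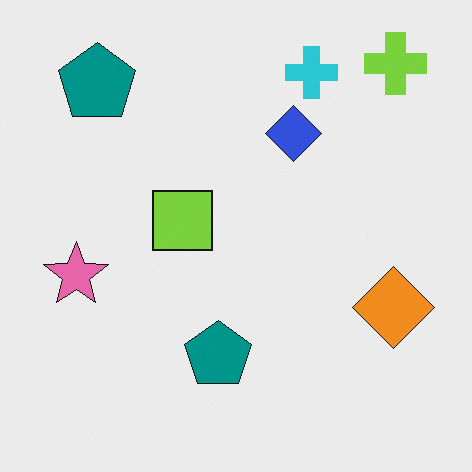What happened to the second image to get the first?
Boosted in contrast.

Tones are pushed away from mid-grey across the whole image — a global contrast change.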